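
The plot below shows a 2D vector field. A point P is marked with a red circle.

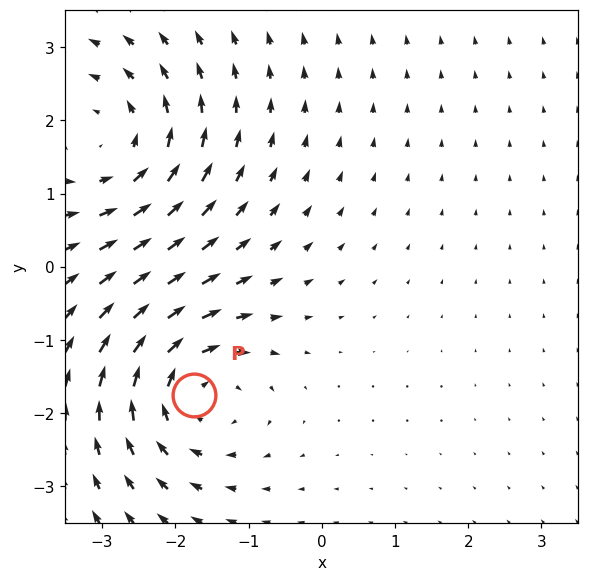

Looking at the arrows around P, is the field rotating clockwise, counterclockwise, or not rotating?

Near P at (-1.7, -1.8) the arrows circulate clockwise. The curl (z-component) there is about -4; negative curl means clockwise rotation.

clockwise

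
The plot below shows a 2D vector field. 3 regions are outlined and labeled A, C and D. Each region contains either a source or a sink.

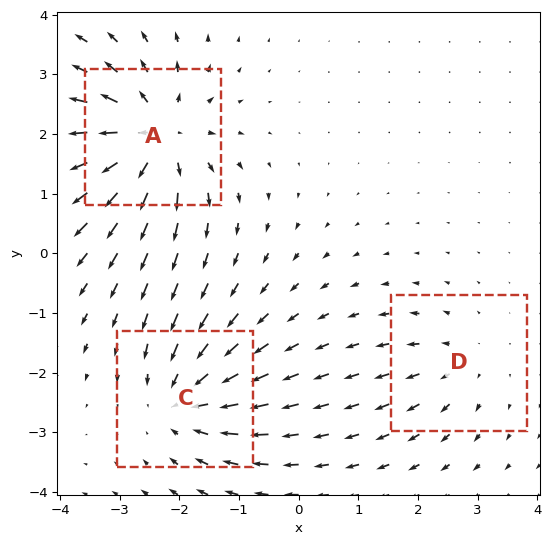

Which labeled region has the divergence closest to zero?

D

Divergence at each region's feature centre — A: about +5, C: about -4, D: about +2. Region D is closest to zero.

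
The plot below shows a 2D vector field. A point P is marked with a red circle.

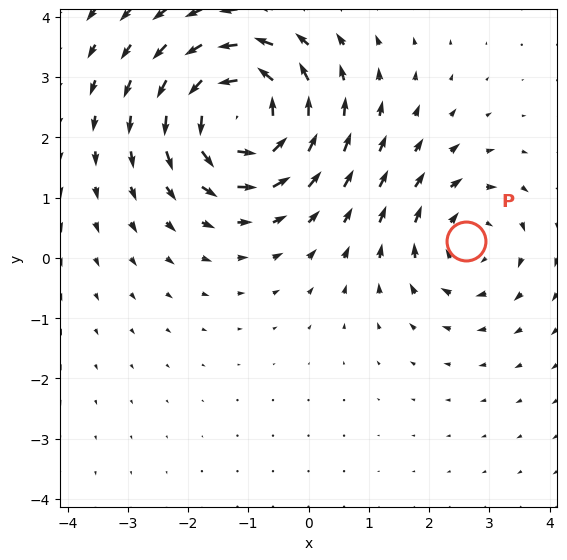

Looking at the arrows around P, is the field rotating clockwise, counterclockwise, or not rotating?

clockwise

Near P at (2.6, 0.3) the arrows circulate clockwise. The curl (z-component) there is about -3; negative curl means clockwise rotation.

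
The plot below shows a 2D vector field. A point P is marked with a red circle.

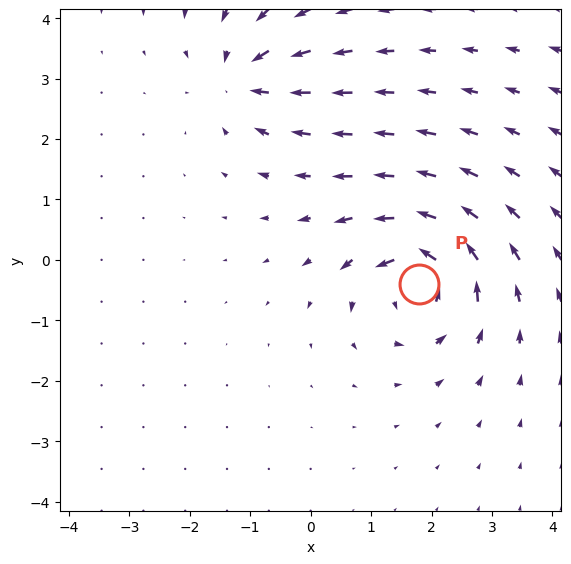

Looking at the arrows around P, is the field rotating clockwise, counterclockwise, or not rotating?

counterclockwise

Near P at (1.8, -0.4) the arrows circulate counterclockwise. The curl (z-component) there is about +7; positive curl means counterclockwise rotation.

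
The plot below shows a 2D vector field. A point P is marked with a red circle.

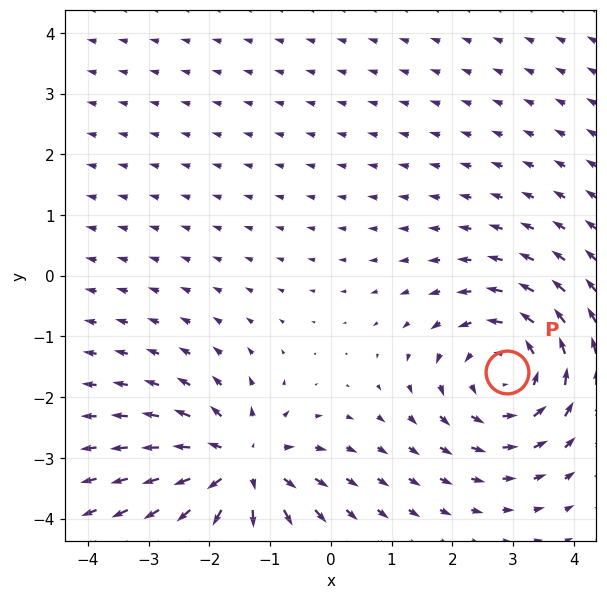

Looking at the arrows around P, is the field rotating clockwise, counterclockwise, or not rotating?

counterclockwise

Near P at (2.9, -1.6) the arrows circulate counterclockwise. The curl (z-component) there is about +5; positive curl means counterclockwise rotation.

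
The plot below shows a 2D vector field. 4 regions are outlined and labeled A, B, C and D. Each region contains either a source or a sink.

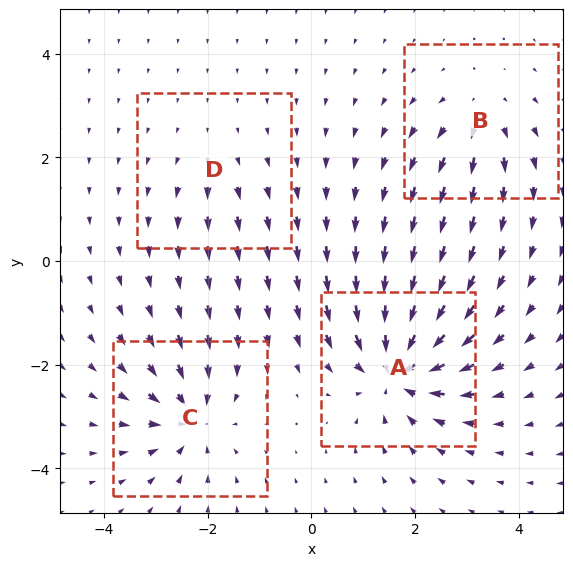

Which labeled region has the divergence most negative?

A

Divergence at each region's feature centre — A: about -8, B: about +4, C: about -6, D: about +2. Region A is most negative.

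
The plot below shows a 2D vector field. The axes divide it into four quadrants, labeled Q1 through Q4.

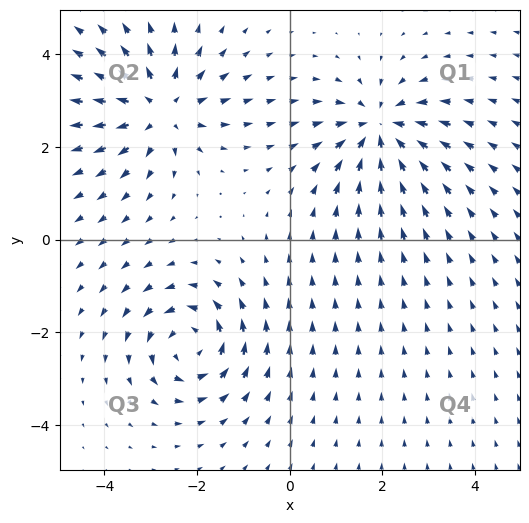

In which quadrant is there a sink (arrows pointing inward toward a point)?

Q1

The sink sits at approximately (1.9, 2.4), which lies in quadrant Q1. The divergence there is about -6, negative as expected for a sink.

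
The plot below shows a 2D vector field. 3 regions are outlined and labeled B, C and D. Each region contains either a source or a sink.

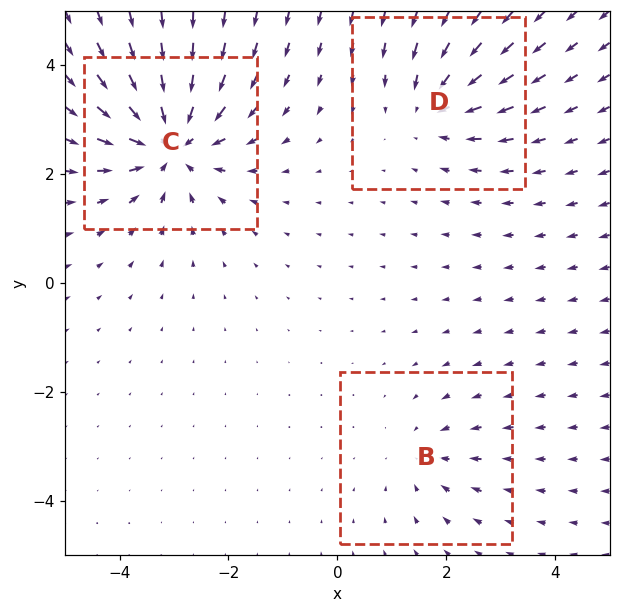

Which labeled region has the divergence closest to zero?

Divergence at each region's feature centre — B: about -2, C: about -6, D: about -3. Region B is closest to zero.

B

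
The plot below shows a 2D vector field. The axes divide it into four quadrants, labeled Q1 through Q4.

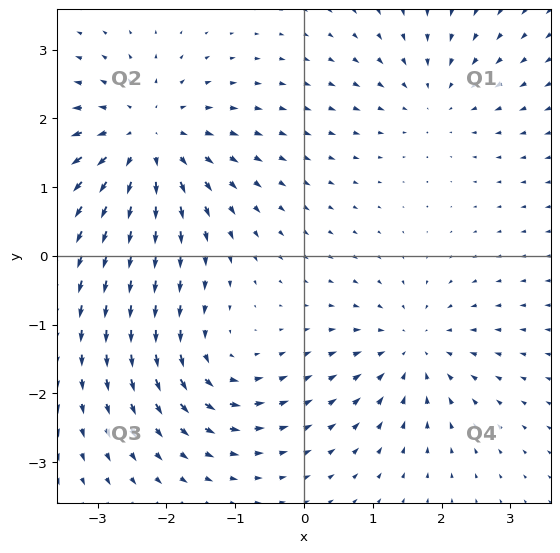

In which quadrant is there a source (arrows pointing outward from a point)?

The source sits at approximately (-2.3, 1.7), which lies in quadrant Q2. The divergence there is about +5, positive as expected for a source.

Q2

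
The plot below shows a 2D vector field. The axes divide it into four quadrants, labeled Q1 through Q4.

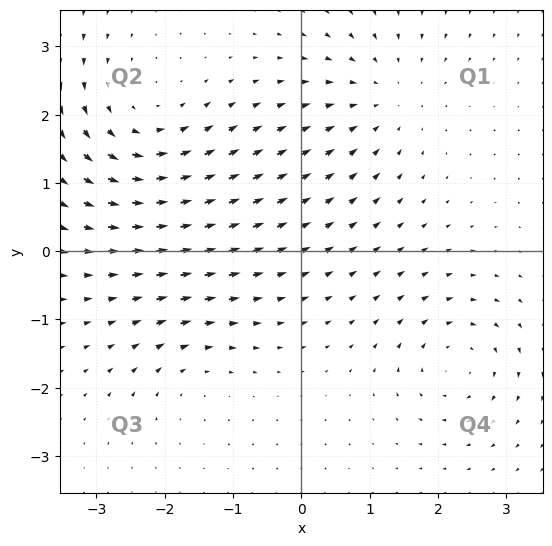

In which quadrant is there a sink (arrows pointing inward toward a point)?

The sink sits at approximately (1.2, 2.3), which lies in quadrant Q1. The divergence there is about -3, negative as expected for a sink.

Q1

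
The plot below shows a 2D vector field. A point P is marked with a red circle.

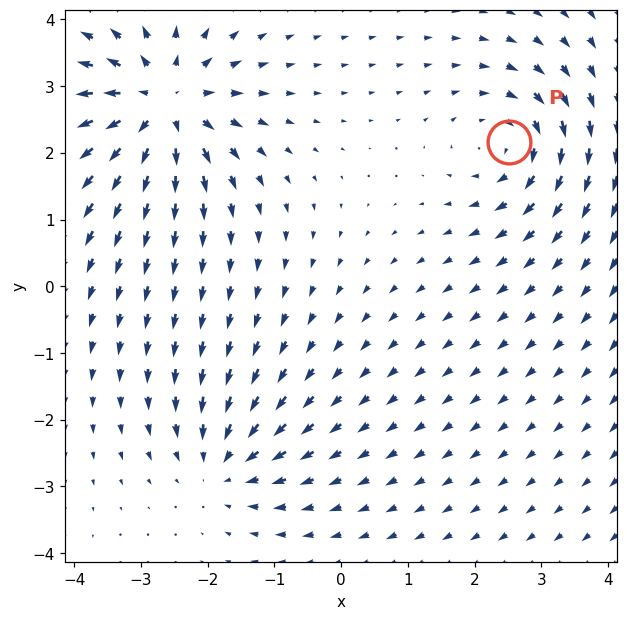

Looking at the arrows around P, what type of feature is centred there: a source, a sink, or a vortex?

At P (2.5, 2.2) the arrows circulate clockwise. Divergence ≈0, curl about -4 — near-zero divergence with nonzero curl is a vortex.

vortex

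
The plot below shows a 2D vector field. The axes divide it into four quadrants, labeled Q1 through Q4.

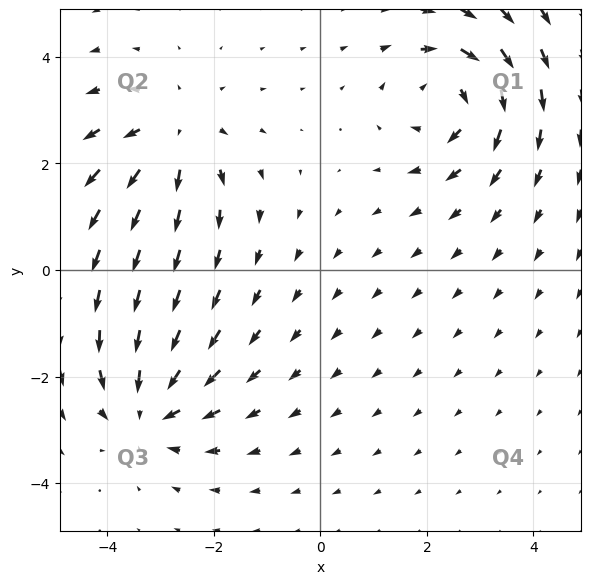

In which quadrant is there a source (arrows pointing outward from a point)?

The source sits at approximately (-2.7, 2.5), which lies in quadrant Q2. The divergence there is about +3, positive as expected for a source.

Q2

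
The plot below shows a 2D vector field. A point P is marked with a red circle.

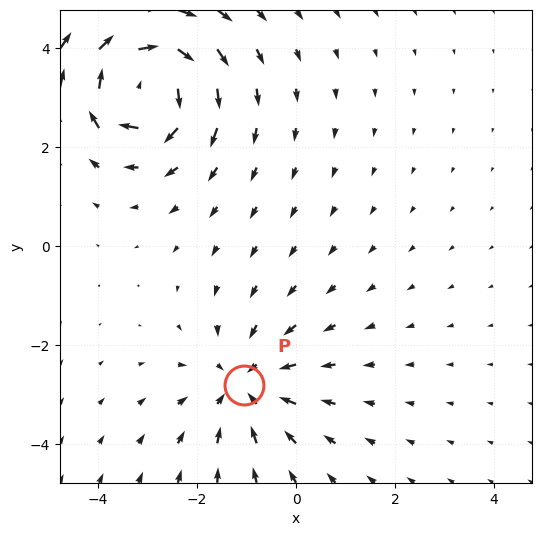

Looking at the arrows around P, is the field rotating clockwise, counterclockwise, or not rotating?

Near P at (-1.0, -2.8) the arrows show no circulation. The curl there is ≈0.

not rotating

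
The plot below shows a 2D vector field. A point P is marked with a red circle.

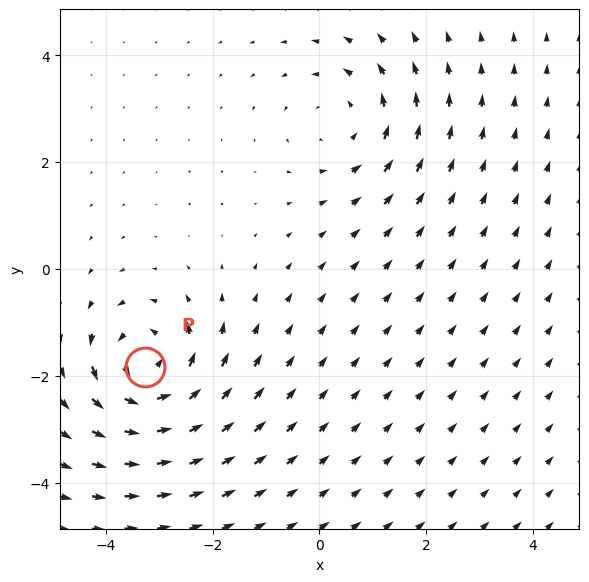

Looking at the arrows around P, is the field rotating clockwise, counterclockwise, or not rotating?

counterclockwise

Near P at (-3.3, -1.8) the arrows circulate counterclockwise. The curl (z-component) there is about +6; positive curl means counterclockwise rotation.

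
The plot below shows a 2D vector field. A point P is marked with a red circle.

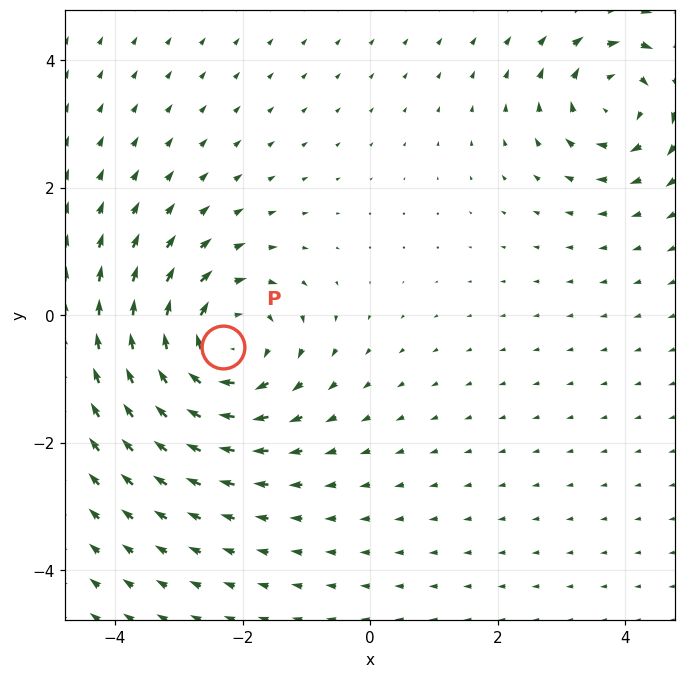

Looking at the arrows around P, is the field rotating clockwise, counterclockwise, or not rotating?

clockwise

Near P at (-2.3, -0.5) the arrows circulate clockwise. The curl (z-component) there is about -4; negative curl means clockwise rotation.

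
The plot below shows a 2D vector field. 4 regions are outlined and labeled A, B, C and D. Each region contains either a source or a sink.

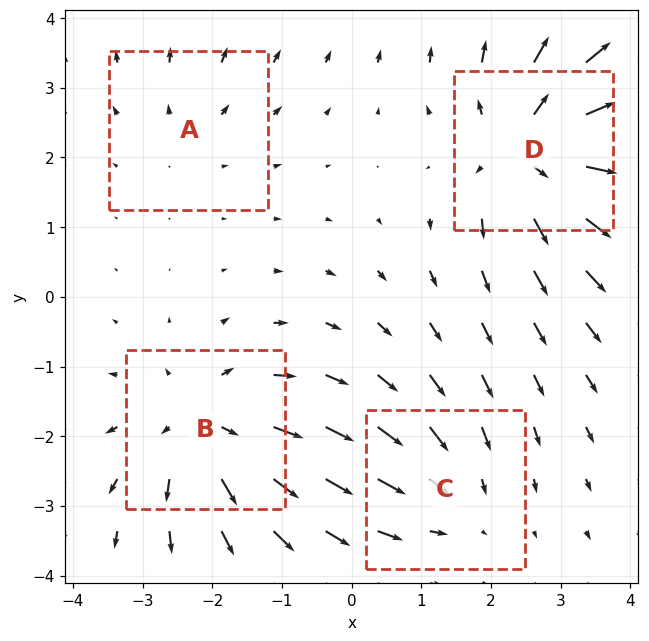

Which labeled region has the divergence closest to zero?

A

Divergence at each region's feature centre — A: about +2, B: about +5, C: about -3, D: about +6. Region A is closest to zero.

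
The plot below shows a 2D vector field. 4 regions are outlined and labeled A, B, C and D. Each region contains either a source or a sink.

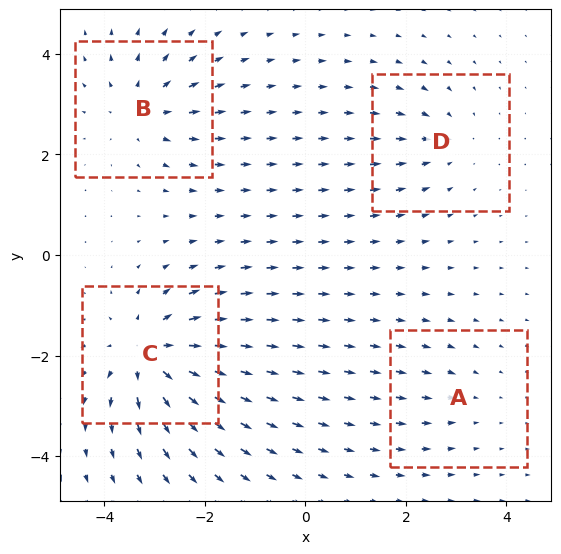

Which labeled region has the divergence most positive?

C

Divergence at each region's feature centre — A: about -2, B: about +5, C: about +8, D: about -4. Region C is most positive.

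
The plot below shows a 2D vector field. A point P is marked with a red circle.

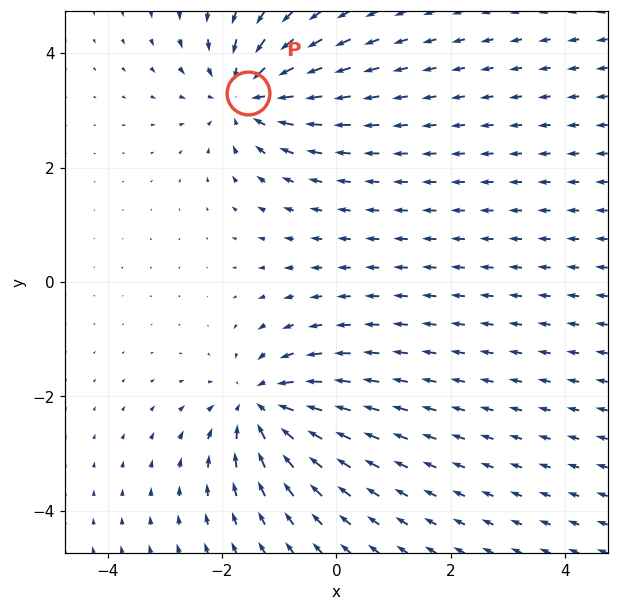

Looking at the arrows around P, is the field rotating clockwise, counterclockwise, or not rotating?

Near P at (-1.6, 3.3) the arrows show no circulation. The curl there is ≈0.

not rotating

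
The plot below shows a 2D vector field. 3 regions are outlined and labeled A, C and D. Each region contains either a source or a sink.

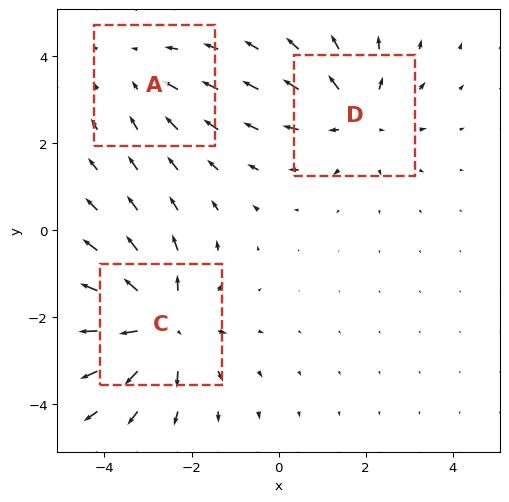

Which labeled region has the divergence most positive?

C

Divergence at each region's feature centre — A: about -2, C: about +4, D: about +3. Region C is most positive.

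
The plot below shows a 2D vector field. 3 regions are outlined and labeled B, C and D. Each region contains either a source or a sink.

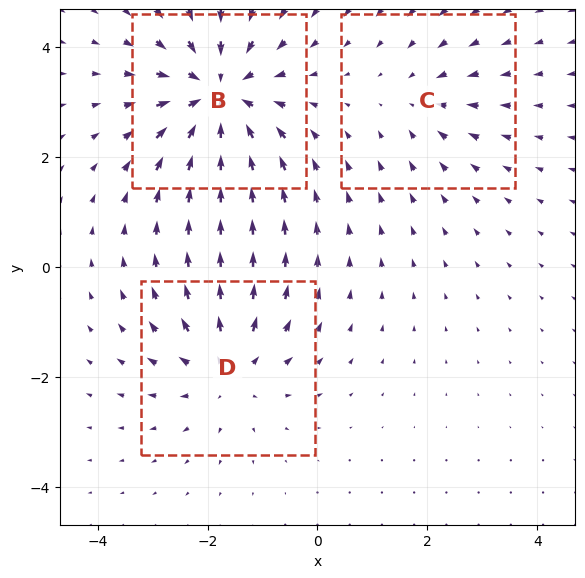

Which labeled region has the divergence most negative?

B

Divergence at each region's feature centre — B: about -5, C: about -2, D: about +3. Region B is most negative.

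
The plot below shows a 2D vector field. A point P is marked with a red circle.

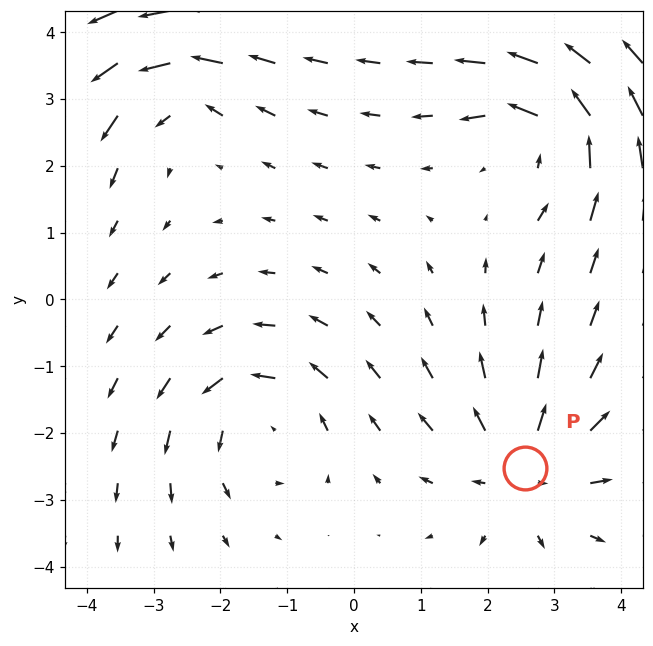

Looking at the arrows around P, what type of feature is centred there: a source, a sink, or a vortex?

source

At P (2.6, -2.5) the arrows spread outward. Divergence about +5, curl ≈0 — positive divergence with near-zero curl is a source.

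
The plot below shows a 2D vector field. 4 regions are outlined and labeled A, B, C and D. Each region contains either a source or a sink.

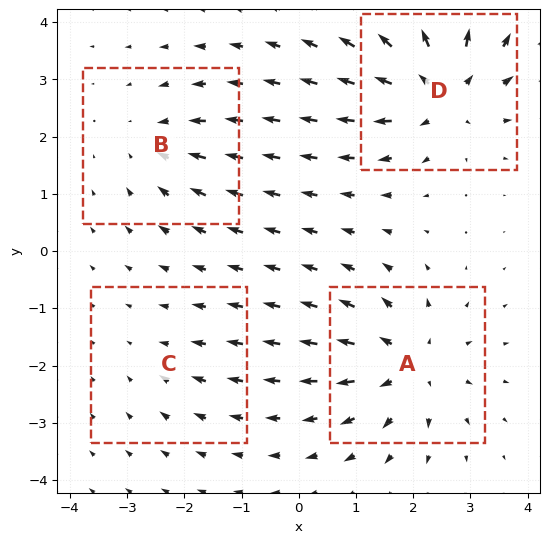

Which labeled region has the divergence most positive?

D

Divergence at each region's feature centre — A: about +6, B: about -4, C: about -2, D: about +7. Region D is most positive.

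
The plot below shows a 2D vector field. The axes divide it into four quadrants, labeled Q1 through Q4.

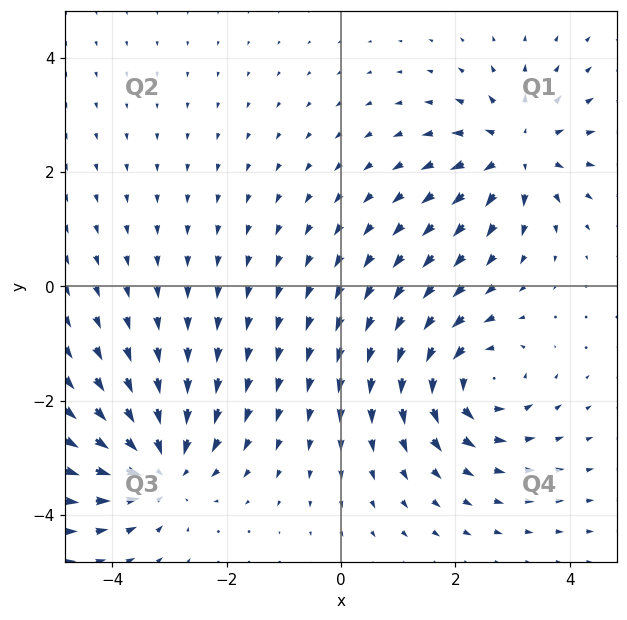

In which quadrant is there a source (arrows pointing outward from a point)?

Q1

The source sits at approximately (3.1, 2.4), which lies in quadrant Q1. The divergence there is about +3, positive as expected for a source.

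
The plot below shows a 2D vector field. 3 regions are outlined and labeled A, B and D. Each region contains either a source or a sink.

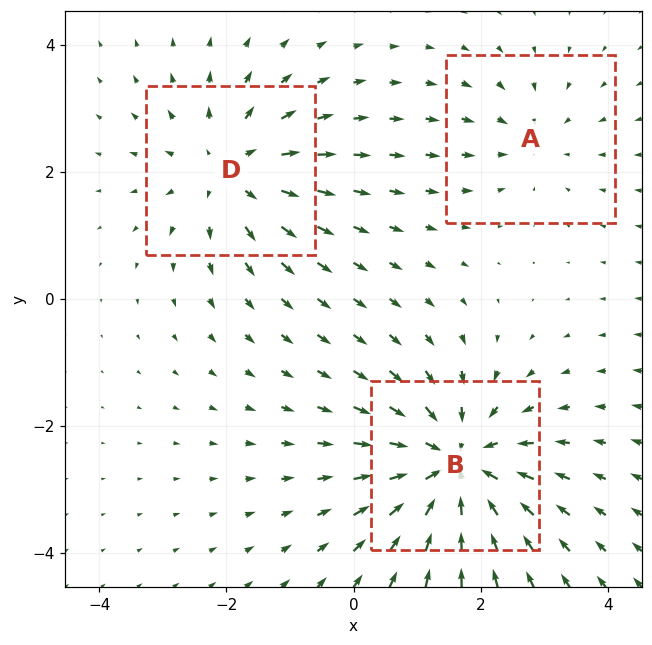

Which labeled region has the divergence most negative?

Divergence at each region's feature centre — A: about -2, B: about -4, D: about +3. Region B is most negative.

B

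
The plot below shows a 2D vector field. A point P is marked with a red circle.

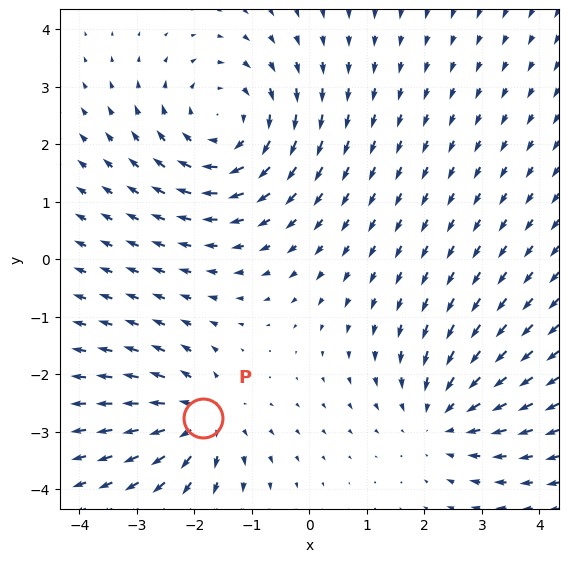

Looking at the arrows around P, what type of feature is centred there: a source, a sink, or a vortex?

source

At P (-1.8, -2.8) the arrows spread outward. Divergence about +4, curl ≈0 — positive divergence with near-zero curl is a source.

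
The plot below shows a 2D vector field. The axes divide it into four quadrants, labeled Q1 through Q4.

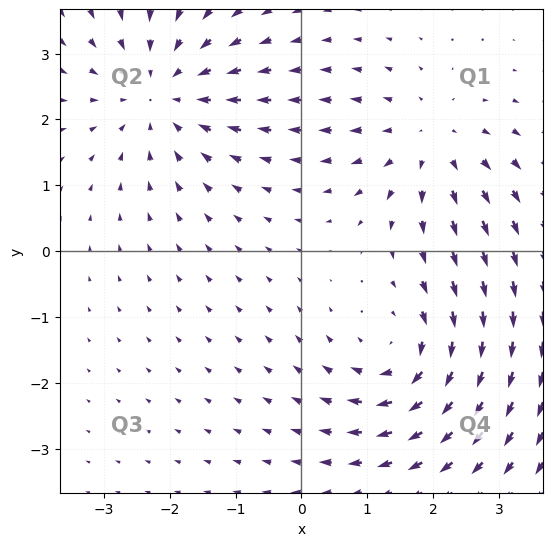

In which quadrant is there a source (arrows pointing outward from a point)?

Q1

The source sits at approximately (1.9, 1.7), which lies in quadrant Q1. The divergence there is about +3, positive as expected for a source.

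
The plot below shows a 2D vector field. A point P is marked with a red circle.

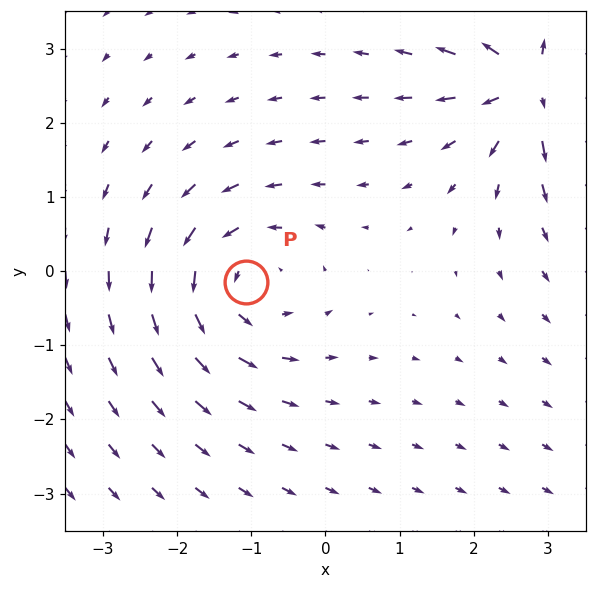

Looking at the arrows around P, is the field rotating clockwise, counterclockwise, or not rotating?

Near P at (-1.1, -0.1) the arrows circulate counterclockwise. The curl (z-component) there is about +3; positive curl means counterclockwise rotation.

counterclockwise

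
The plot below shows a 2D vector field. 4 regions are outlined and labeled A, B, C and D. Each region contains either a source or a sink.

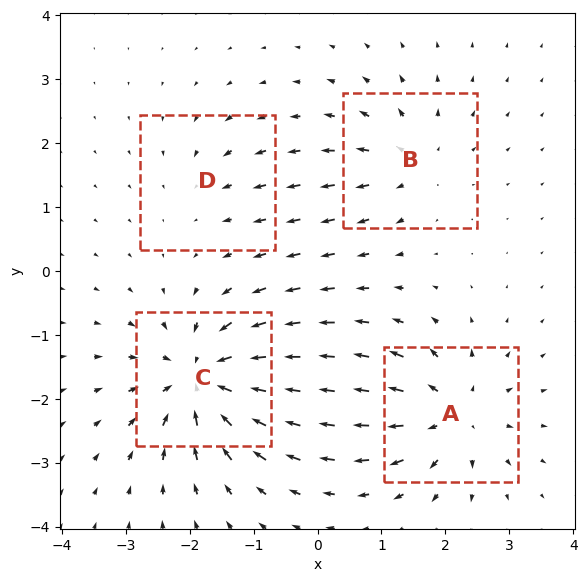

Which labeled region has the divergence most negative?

Divergence at each region's feature centre — A: about +6, B: about +4, C: about -8, D: about -3. Region C is most negative.

C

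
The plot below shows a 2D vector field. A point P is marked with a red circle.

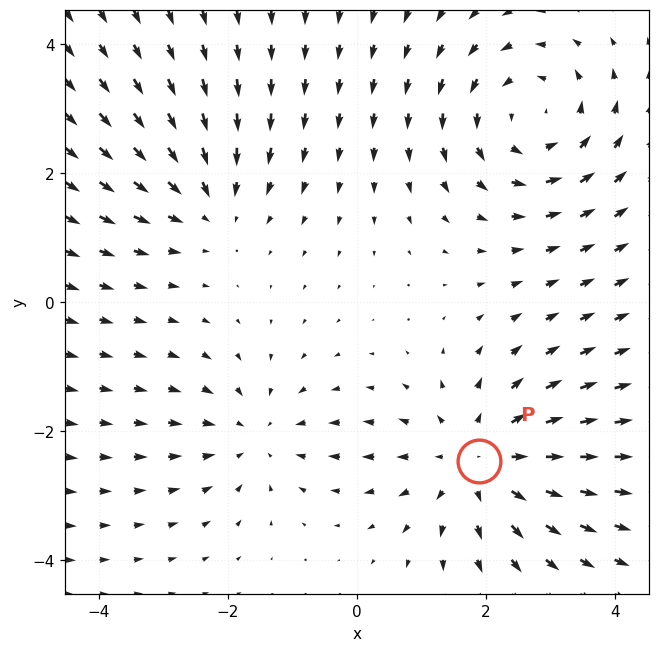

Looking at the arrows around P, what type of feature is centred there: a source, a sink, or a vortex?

At P (1.9, -2.5) the arrows spread outward. Divergence about +4, curl ≈0 — positive divergence with near-zero curl is a source.

source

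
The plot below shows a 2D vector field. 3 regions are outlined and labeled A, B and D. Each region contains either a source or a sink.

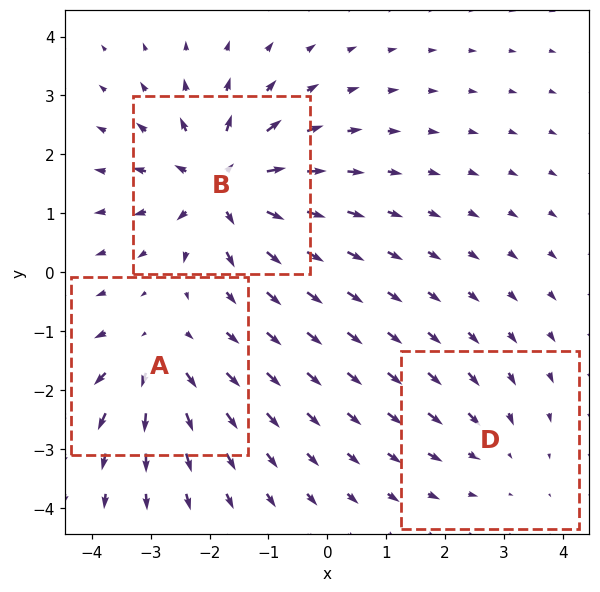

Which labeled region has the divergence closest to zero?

Divergence at each region's feature centre — A: about +4, B: about +6, D: about -2. Region D is closest to zero.

D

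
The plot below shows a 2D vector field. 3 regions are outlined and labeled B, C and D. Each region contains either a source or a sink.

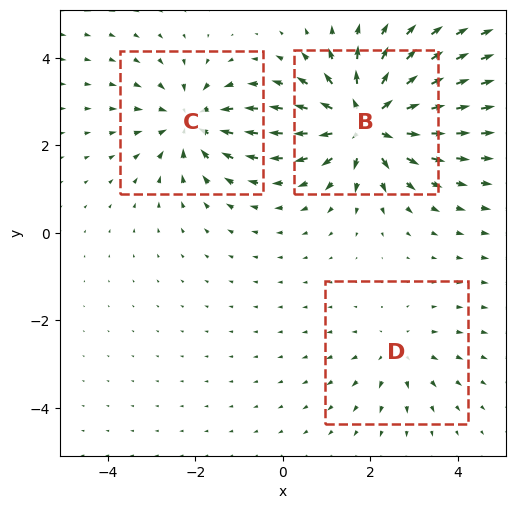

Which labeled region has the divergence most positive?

B

Divergence at each region's feature centre — B: about +5, C: about -3, D: about +2. Region B is most positive.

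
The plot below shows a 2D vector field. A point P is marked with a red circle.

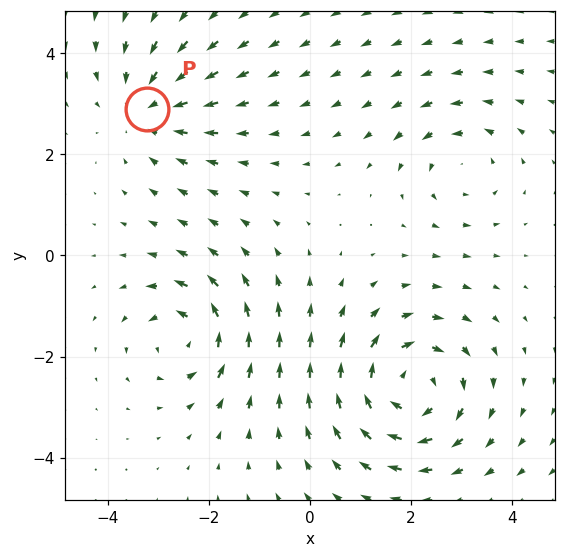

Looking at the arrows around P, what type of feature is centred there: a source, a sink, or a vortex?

At P (-3.2, 2.9) the arrows converge inward. Divergence about -3, curl ≈0 — negative divergence with near-zero curl is a sink.

sink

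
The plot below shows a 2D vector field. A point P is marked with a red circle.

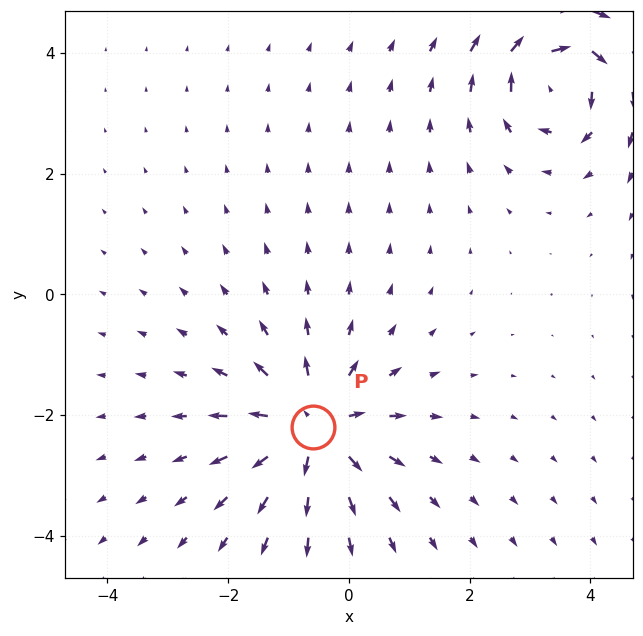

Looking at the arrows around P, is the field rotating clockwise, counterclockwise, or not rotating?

not rotating

Near P at (-0.6, -2.2) the arrows show no circulation. The curl there is ≈0.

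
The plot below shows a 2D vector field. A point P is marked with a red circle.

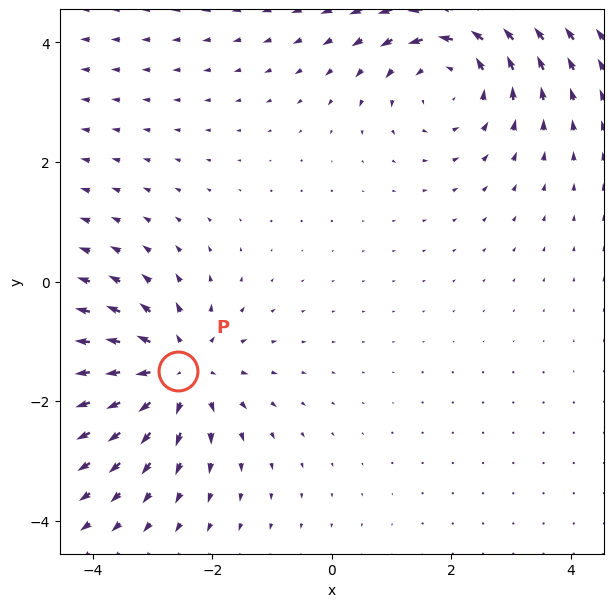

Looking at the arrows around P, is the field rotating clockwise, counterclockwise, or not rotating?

not rotating

Near P at (-2.6, -1.5) the arrows show no circulation. The curl there is ≈0.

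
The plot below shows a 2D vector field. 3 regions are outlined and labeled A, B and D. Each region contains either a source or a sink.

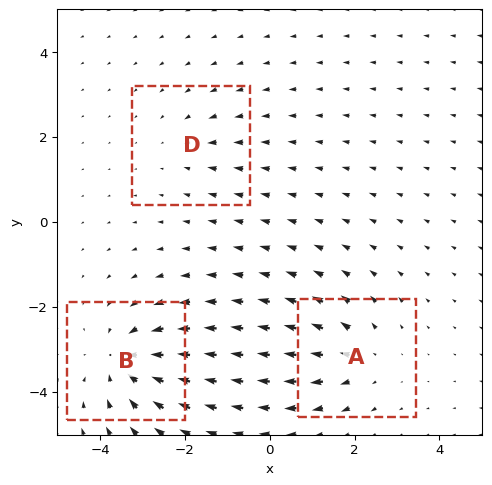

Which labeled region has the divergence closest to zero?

D

Divergence at each region's feature centre — A: about +3, B: about -4, D: about -2. Region D is closest to zero.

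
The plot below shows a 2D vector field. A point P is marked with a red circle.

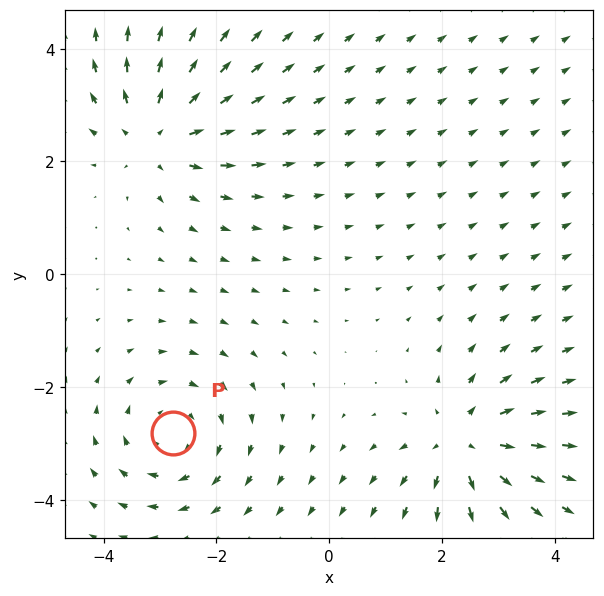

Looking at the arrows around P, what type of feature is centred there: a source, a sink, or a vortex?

At P (-2.8, -2.8) the arrows circulate clockwise. Divergence ≈0, curl about -4 — near-zero divergence with nonzero curl is a vortex.

vortex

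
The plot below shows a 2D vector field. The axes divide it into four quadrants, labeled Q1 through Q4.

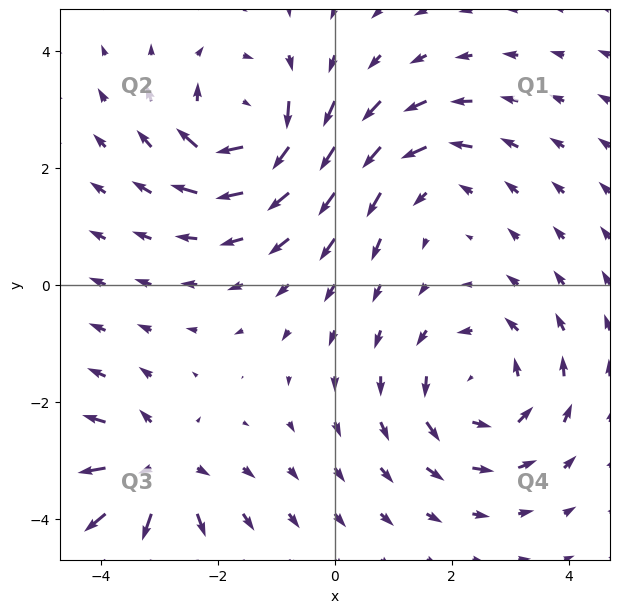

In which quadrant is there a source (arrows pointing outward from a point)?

The source sits at approximately (-3.0, -3.2), which lies in quadrant Q3. The divergence there is about +5, positive as expected for a source.

Q3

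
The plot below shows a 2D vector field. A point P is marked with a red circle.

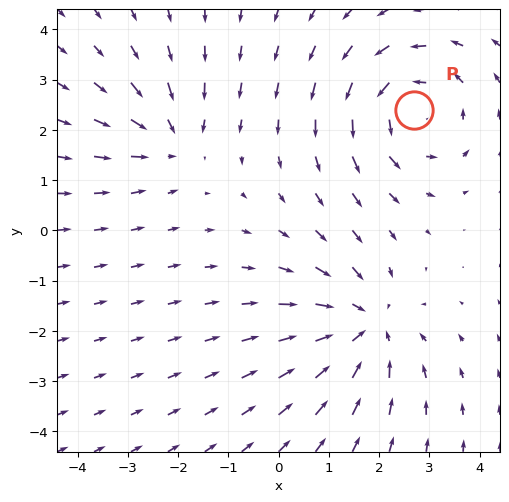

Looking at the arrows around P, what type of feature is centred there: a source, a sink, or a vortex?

vortex

At P (2.7, 2.4) the arrows circulate counterclockwise. Divergence ≈0, curl about +4 — near-zero divergence with nonzero curl is a vortex.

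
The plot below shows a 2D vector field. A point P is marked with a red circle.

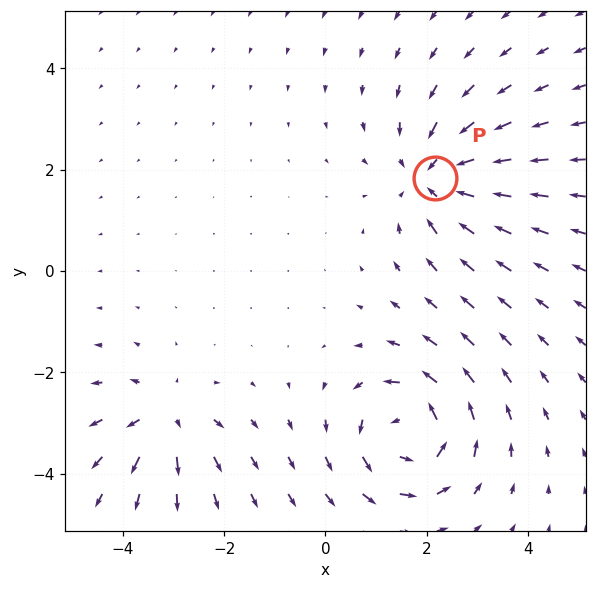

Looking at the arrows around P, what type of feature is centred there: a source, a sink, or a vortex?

sink

At P (2.2, 1.8) the arrows converge inward. Divergence about -4, curl ≈0 — negative divergence with near-zero curl is a sink.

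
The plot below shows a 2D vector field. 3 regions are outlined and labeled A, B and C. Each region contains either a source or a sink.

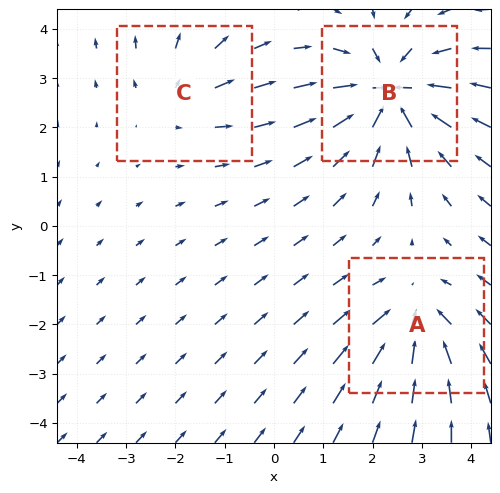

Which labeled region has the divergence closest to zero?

C

Divergence at each region's feature centre — A: about -3, B: about -5, C: about +2. Region C is closest to zero.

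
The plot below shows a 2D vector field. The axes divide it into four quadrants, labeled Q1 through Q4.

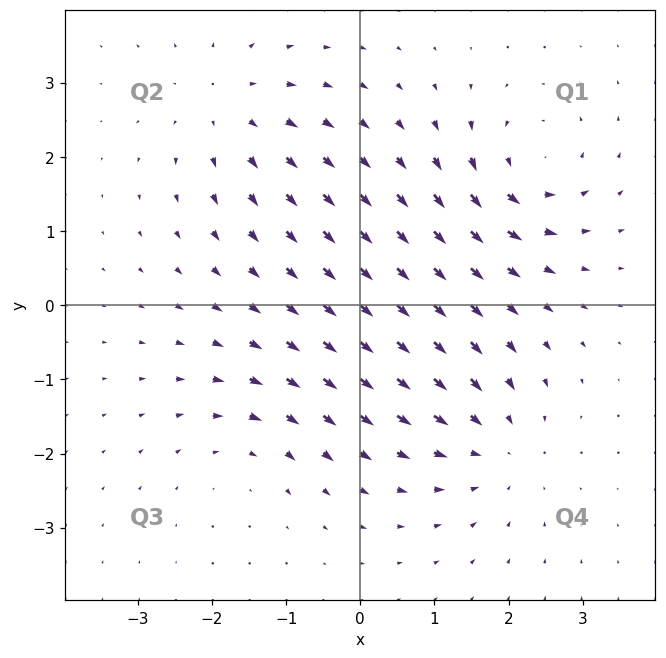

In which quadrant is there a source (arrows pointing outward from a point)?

The source sits at approximately (-1.8, 2.7), which lies in quadrant Q2. The divergence there is about +4, positive as expected for a source.

Q2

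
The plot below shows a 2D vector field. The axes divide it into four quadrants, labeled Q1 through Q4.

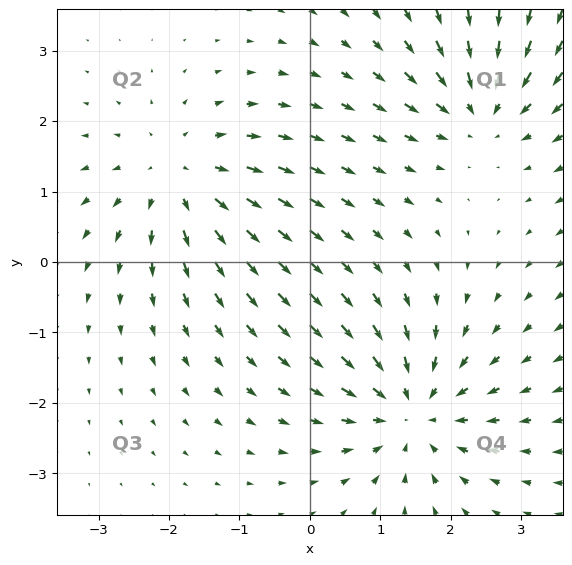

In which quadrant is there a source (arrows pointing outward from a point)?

Q2

The source sits at approximately (-1.9, 1.2), which lies in quadrant Q2. The divergence there is about +3, positive as expected for a source.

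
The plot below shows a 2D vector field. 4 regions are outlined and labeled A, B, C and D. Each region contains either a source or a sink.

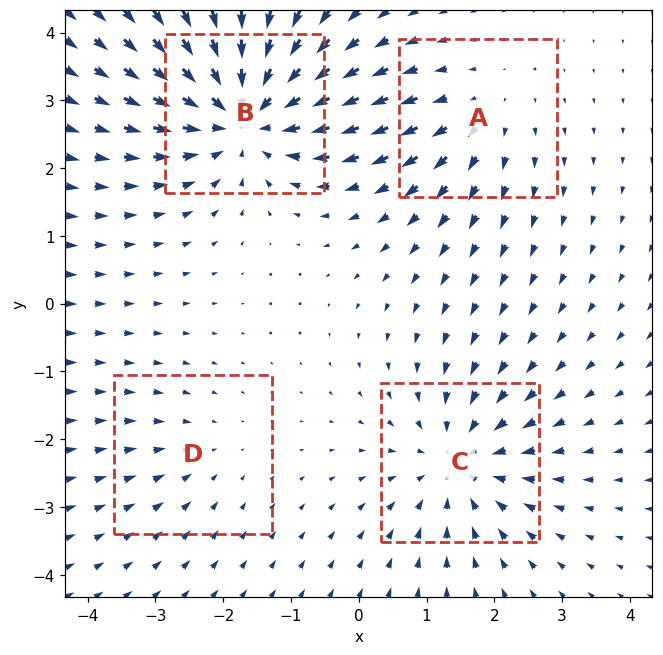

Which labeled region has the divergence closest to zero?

D

Divergence at each region's feature centre — A: about +3, B: about -7, C: about -5, D: about -2. Region D is closest to zero.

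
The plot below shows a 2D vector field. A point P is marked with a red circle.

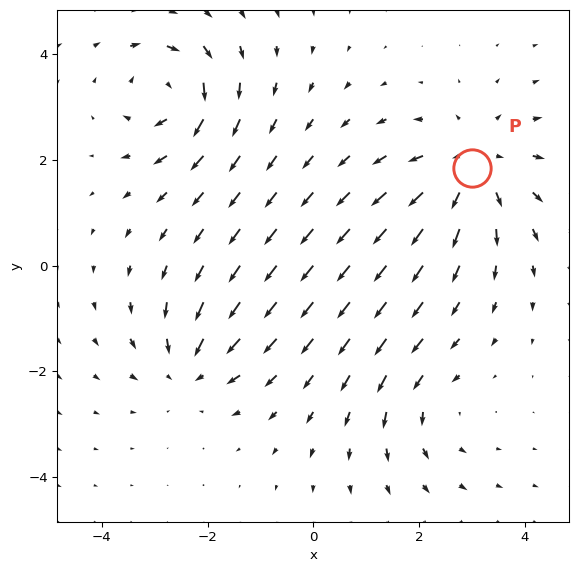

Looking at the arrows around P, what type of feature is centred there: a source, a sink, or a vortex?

At P (3.0, 1.9) the arrows spread outward. Divergence about +4, curl ≈0 — positive divergence with near-zero curl is a source.

source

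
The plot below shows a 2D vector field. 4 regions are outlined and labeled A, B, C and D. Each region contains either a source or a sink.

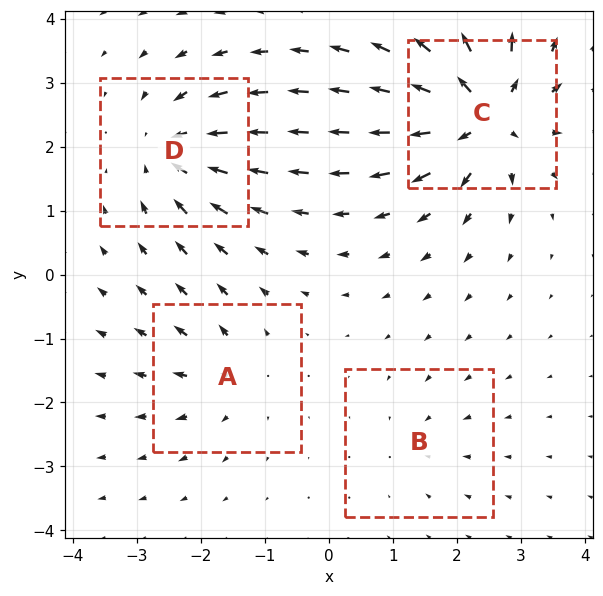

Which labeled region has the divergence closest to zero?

Divergence at each region's feature centre — A: about +4, B: about -3, C: about +9, D: about -6. Region B is closest to zero.

B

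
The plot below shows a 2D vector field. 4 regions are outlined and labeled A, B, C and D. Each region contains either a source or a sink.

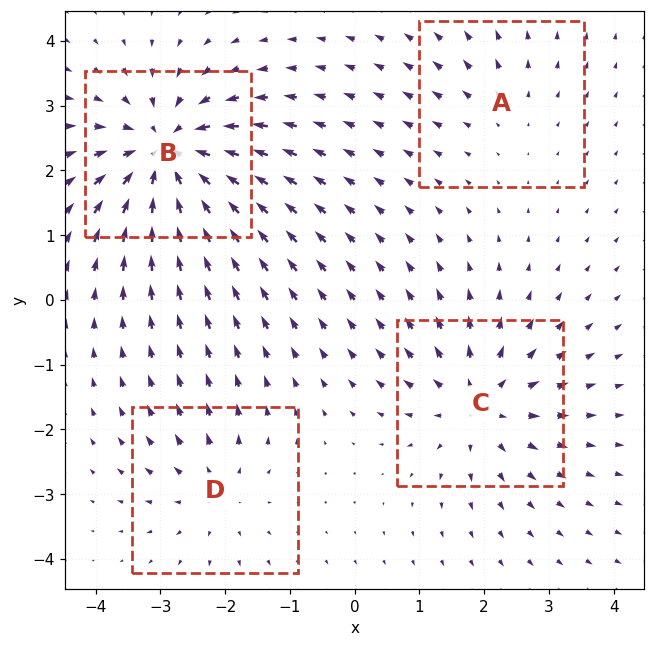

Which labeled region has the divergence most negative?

Divergence at each region's feature centre — A: about +2, B: about -8, C: about +5, D: about +4. Region B is most negative.

B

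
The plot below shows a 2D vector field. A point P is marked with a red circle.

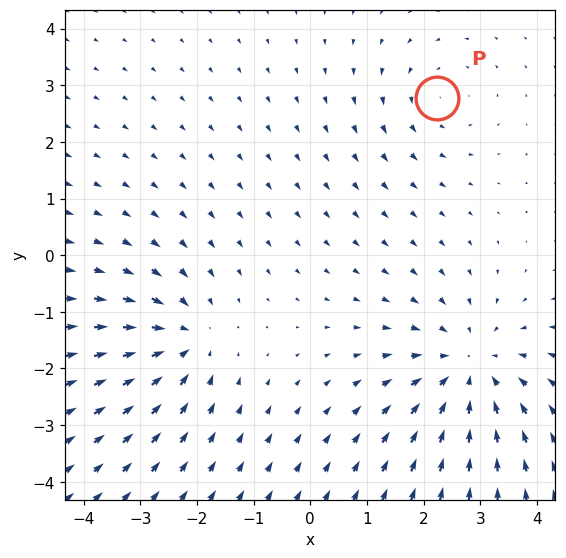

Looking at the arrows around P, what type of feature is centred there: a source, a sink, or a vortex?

At P (2.2, 2.8) the arrows circulate counterclockwise. Divergence ≈0, curl about +2 — near-zero divergence with nonzero curl is a vortex.

vortex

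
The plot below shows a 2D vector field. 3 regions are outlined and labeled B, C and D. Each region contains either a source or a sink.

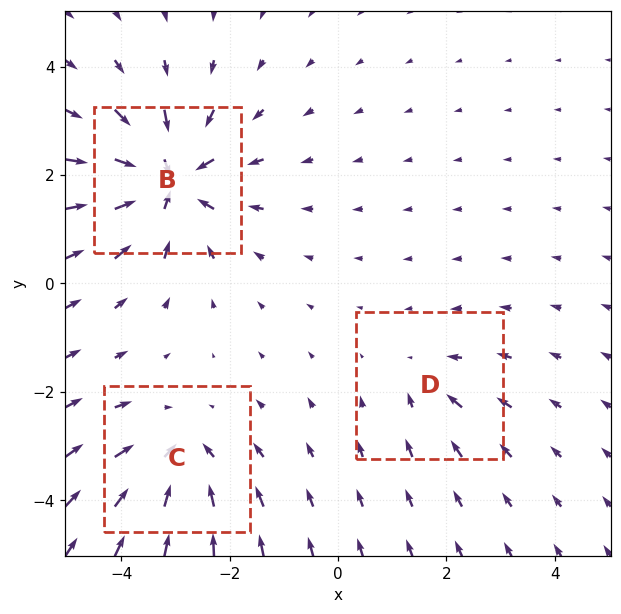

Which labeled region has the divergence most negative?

Divergence at each region's feature centre — B: about -6, C: about -4, D: about -2. Region B is most negative.

B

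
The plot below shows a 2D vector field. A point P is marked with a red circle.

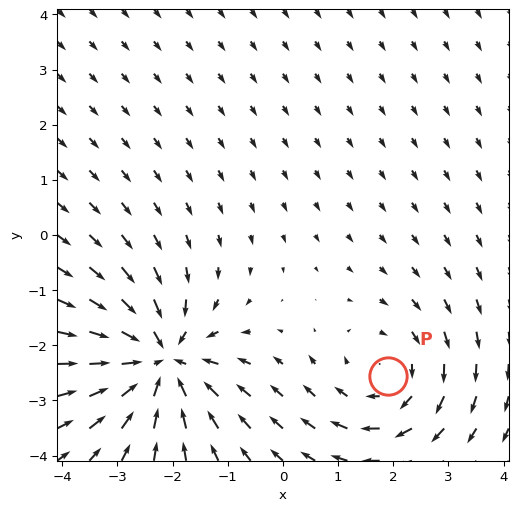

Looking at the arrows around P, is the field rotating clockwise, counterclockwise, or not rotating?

Near P at (1.9, -2.6) the arrows circulate clockwise. The curl (z-component) there is about -3; negative curl means clockwise rotation.

clockwise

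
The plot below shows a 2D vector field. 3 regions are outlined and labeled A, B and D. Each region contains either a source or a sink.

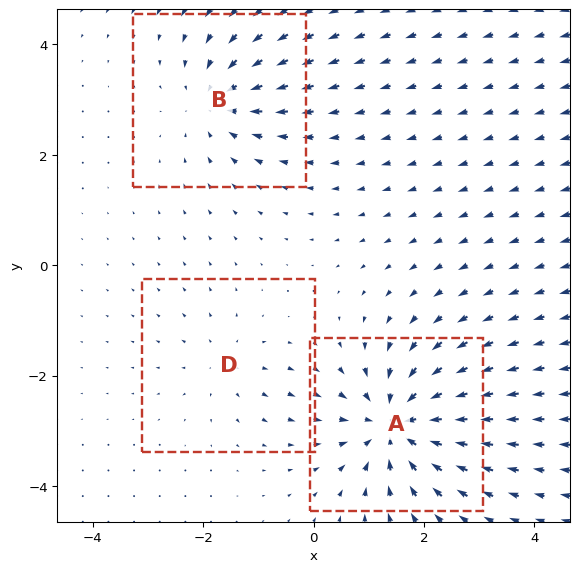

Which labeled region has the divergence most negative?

A

Divergence at each region's feature centre — A: about -6, B: about -4, D: about +2. Region A is most negative.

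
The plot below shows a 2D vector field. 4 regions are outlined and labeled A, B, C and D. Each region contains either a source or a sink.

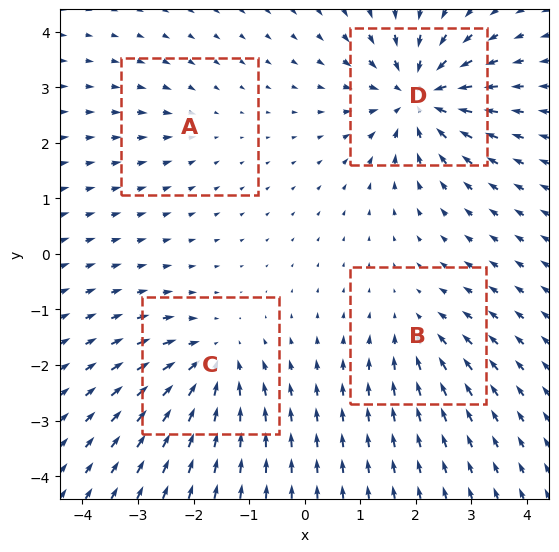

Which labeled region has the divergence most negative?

D

Divergence at each region's feature centre — A: about -2, B: about -4, C: about -6, D: about -8. Region D is most negative.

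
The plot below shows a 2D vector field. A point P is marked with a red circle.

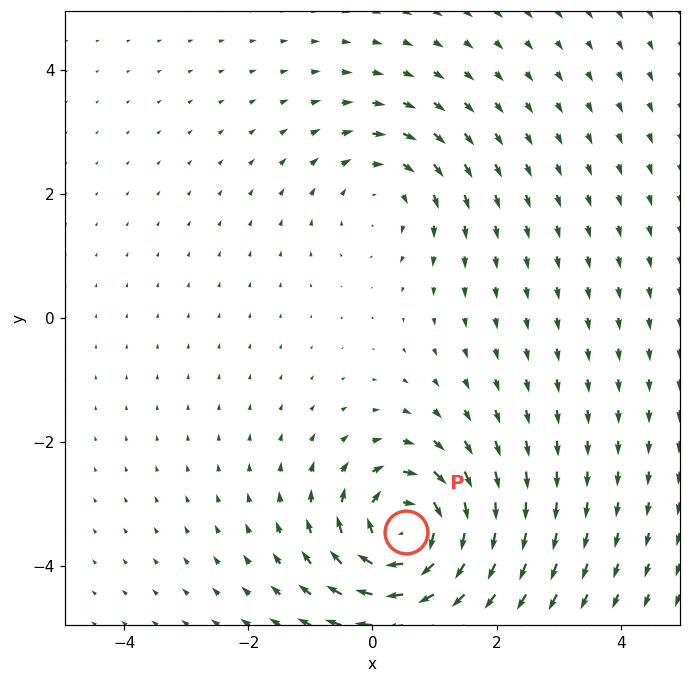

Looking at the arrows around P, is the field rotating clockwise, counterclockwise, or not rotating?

clockwise

Near P at (0.5, -3.4) the arrows circulate clockwise. The curl (z-component) there is about -6; negative curl means clockwise rotation.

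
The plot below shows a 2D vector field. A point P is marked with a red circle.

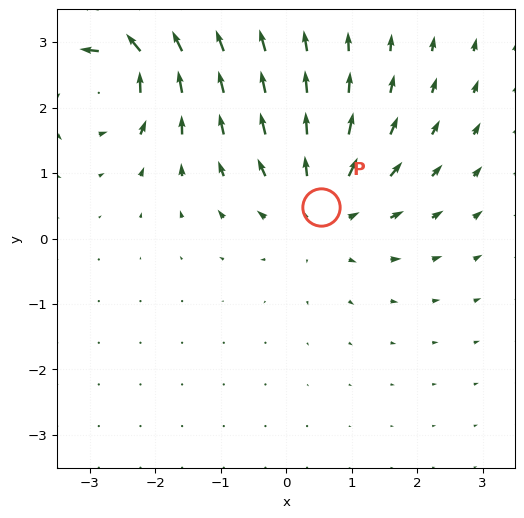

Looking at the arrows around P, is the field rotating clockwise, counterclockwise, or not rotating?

Near P at (0.5, 0.5) the arrows show no circulation. The curl there is ≈0.

not rotating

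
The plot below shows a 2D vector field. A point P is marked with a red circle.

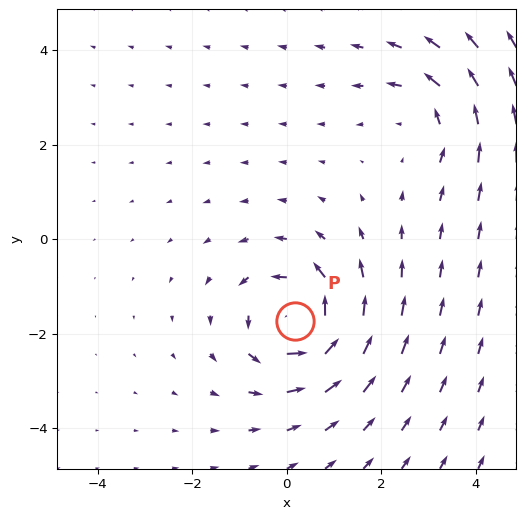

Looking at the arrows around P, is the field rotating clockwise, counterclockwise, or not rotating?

Near P at (0.2, -1.7) the arrows circulate counterclockwise. The curl (z-component) there is about +5; positive curl means counterclockwise rotation.

counterclockwise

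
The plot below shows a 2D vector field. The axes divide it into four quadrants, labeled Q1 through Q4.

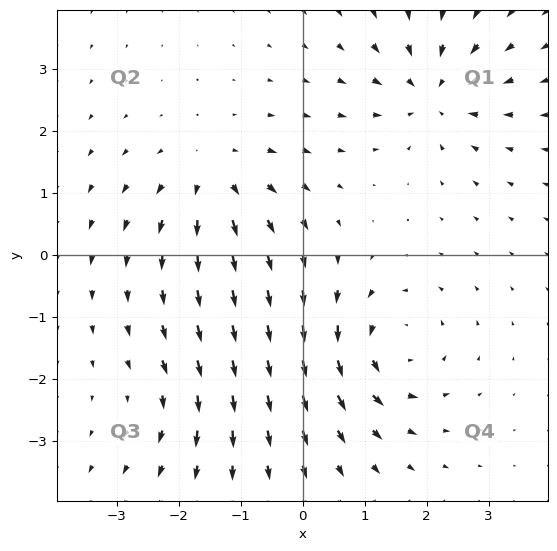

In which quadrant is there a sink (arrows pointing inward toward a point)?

The sink sits at approximately (2.1, 2.6), which lies in quadrant Q1. The divergence there is about -6, negative as expected for a sink.

Q1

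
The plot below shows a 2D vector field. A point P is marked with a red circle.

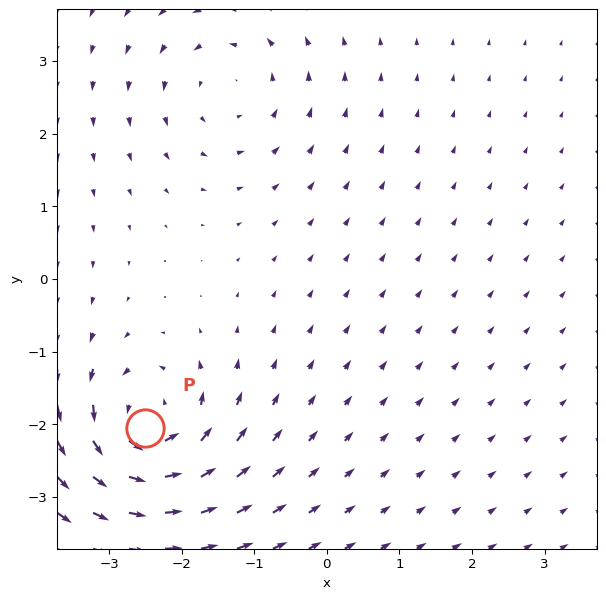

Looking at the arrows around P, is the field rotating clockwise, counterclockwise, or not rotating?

Near P at (-2.5, -2.1) the arrows circulate counterclockwise. The curl (z-component) there is about +5; positive curl means counterclockwise rotation.

counterclockwise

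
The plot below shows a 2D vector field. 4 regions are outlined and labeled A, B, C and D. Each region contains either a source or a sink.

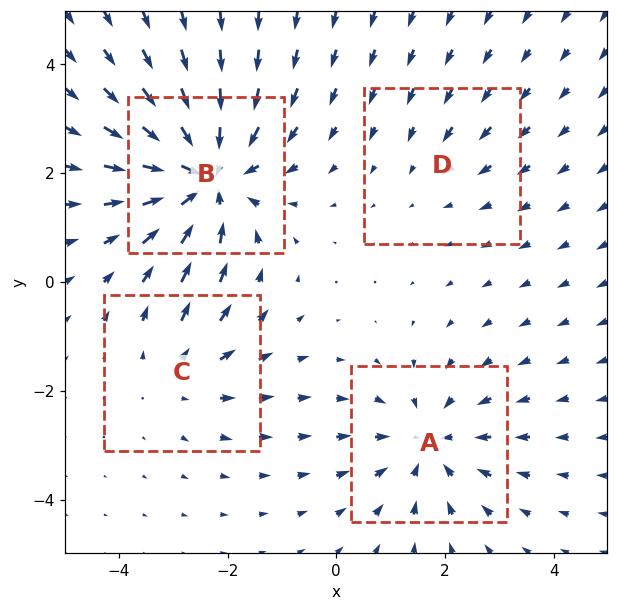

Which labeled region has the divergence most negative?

B

Divergence at each region's feature centre — A: about -4, B: about -6, C: about +3, D: about -2. Region B is most negative.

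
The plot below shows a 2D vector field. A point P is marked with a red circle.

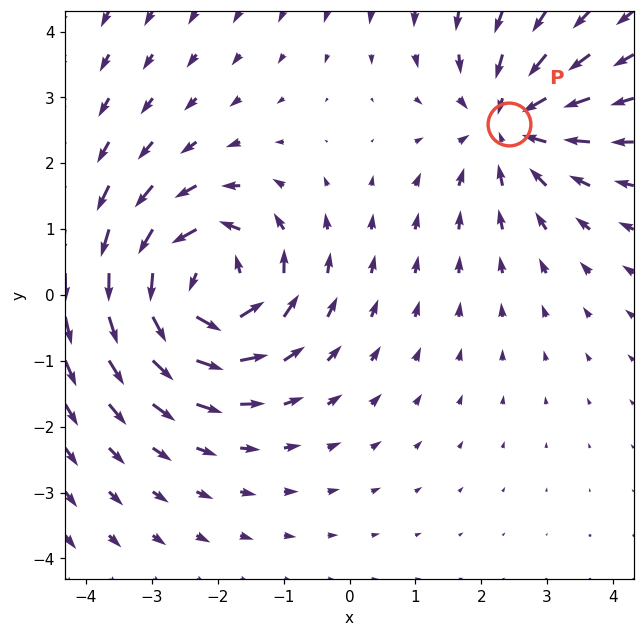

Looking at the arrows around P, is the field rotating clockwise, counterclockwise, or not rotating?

Near P at (2.4, 2.6) the arrows show no circulation. The curl there is ≈0.

not rotating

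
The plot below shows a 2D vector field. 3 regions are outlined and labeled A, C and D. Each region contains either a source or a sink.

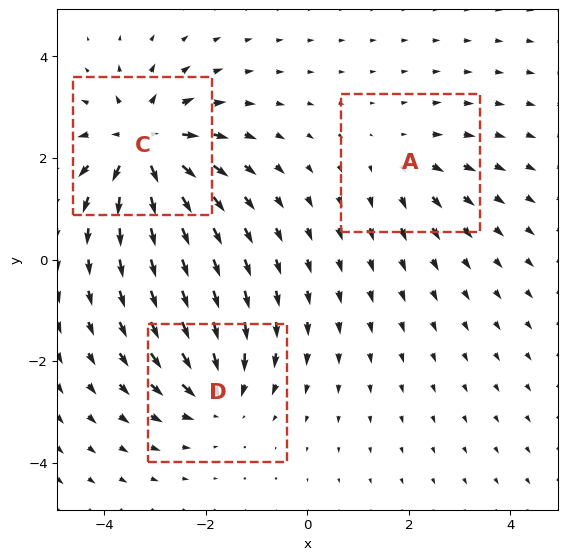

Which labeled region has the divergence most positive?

C

Divergence at each region's feature centre — A: about +2, C: about +6, D: about -4. Region C is most positive.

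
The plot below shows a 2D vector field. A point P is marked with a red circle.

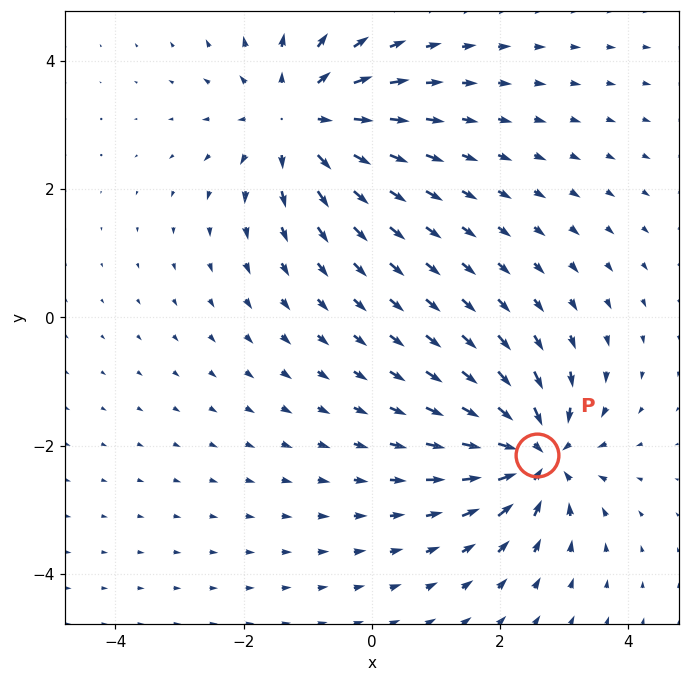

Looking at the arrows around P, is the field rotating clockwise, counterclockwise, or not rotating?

not rotating

Near P at (2.6, -2.1) the arrows show no circulation. The curl there is ≈0.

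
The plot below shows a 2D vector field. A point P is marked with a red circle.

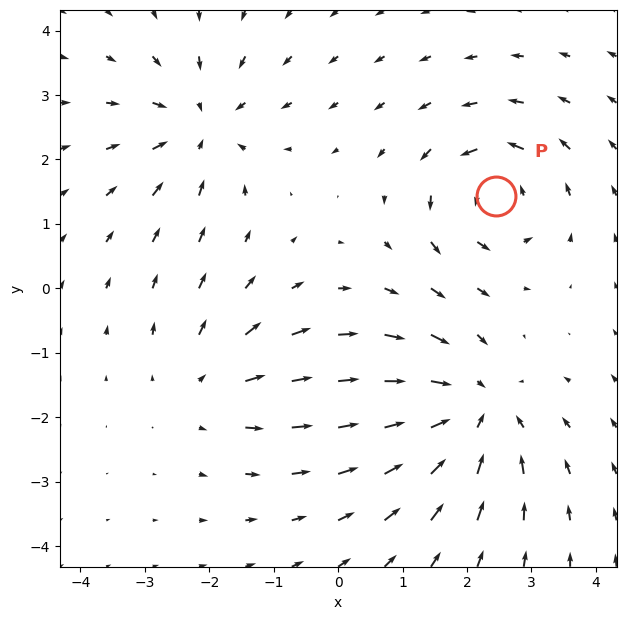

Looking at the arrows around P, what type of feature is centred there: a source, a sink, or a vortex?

vortex

At P (2.4, 1.4) the arrows circulate counterclockwise. Divergence ≈0, curl about +4 — near-zero divergence with nonzero curl is a vortex.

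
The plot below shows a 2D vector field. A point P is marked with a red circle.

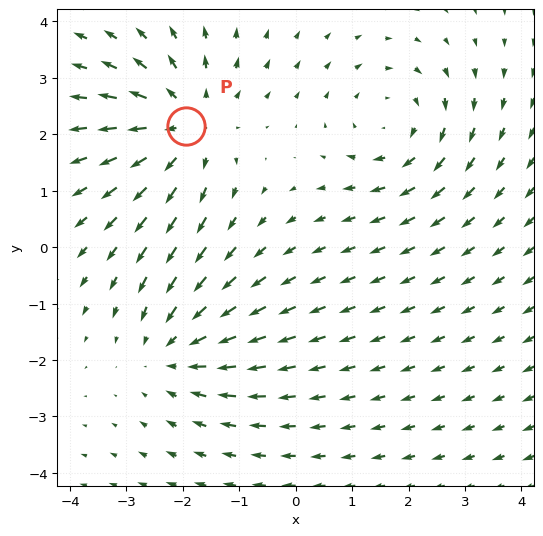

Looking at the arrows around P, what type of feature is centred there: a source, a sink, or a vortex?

At P (-1.9, 2.2) the arrows spread outward. Divergence about +4, curl ≈0 — positive divergence with near-zero curl is a source.

source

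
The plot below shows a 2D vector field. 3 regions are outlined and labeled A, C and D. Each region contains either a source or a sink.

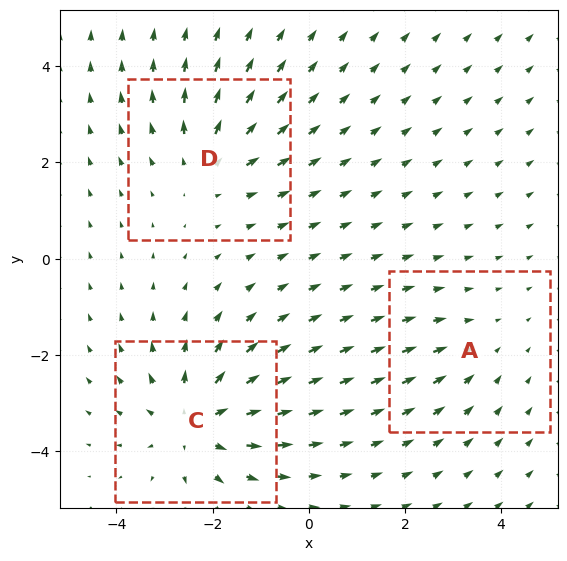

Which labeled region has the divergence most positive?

Divergence at each region's feature centre — A: about -2, C: about +4, D: about +3. Region C is most positive.

C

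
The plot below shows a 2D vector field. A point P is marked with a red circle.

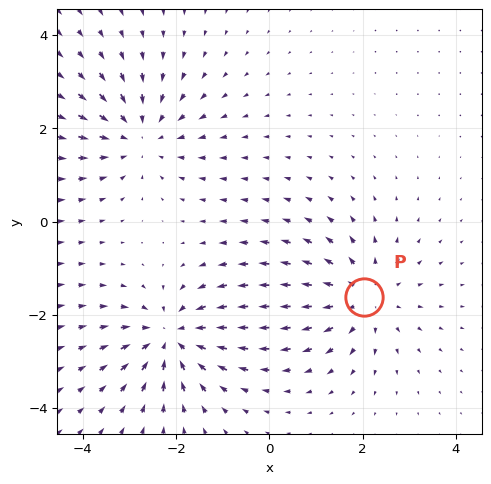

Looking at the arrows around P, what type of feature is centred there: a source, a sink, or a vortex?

At P (2.0, -1.6) the arrows spread outward. Divergence about +4, curl ≈0 — positive divergence with near-zero curl is a source.

source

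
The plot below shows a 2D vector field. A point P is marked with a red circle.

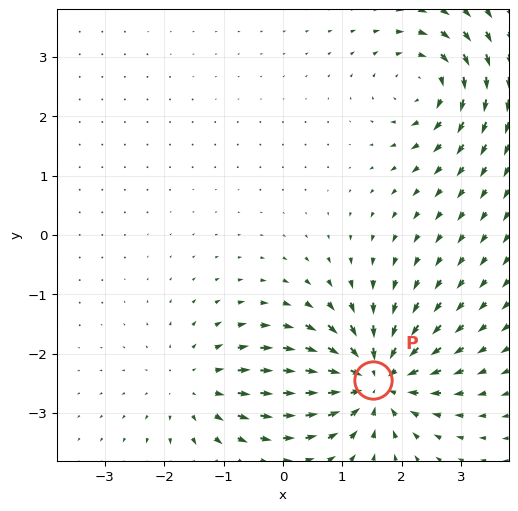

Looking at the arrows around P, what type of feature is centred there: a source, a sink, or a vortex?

At P (1.5, -2.4) the arrows converge inward. Divergence about -6, curl ≈0 — negative divergence with near-zero curl is a sink.

sink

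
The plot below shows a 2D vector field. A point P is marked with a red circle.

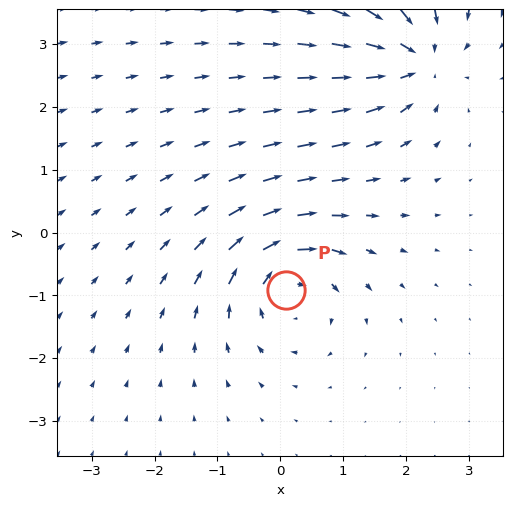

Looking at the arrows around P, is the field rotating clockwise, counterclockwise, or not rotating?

clockwise

Near P at (0.1, -0.9) the arrows circulate clockwise. The curl (z-component) there is about -6; negative curl means clockwise rotation.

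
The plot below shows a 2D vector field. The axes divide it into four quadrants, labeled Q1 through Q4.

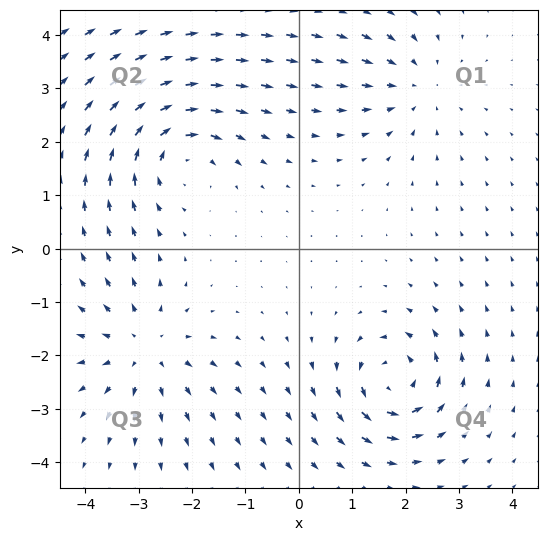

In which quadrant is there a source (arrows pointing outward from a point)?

The source sits at approximately (-2.9, -1.9), which lies in quadrant Q3. The divergence there is about +4, positive as expected for a source.

Q3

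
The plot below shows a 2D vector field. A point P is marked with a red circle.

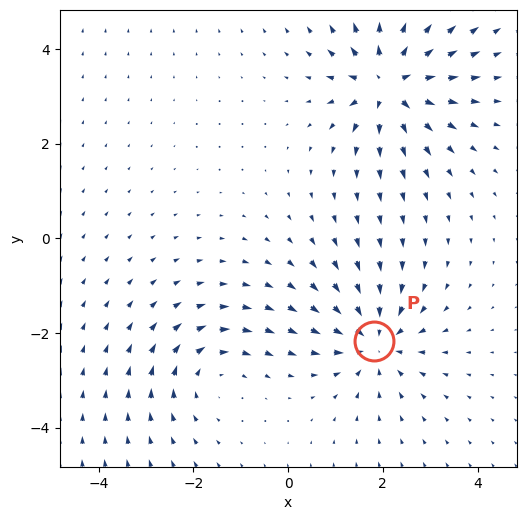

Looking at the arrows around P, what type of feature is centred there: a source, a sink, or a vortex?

At P (1.8, -2.2) the arrows converge inward. Divergence about -5, curl ≈0 — negative divergence with near-zero curl is a sink.

sink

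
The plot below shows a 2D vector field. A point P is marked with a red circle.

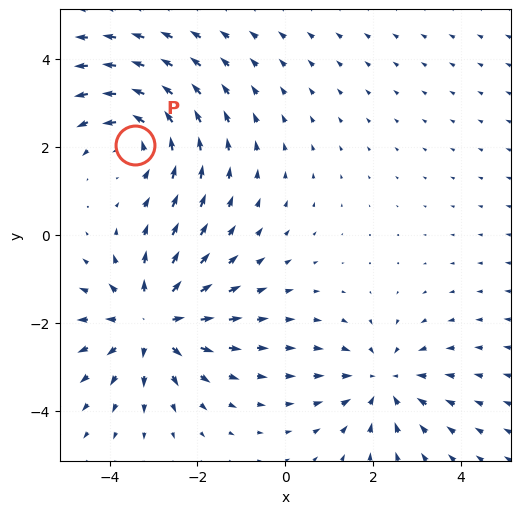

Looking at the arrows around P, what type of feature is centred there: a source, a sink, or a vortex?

At P (-3.4, 2.0) the arrows circulate counterclockwise. Divergence ≈0, curl about +3 — near-zero divergence with nonzero curl is a vortex.

vortex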